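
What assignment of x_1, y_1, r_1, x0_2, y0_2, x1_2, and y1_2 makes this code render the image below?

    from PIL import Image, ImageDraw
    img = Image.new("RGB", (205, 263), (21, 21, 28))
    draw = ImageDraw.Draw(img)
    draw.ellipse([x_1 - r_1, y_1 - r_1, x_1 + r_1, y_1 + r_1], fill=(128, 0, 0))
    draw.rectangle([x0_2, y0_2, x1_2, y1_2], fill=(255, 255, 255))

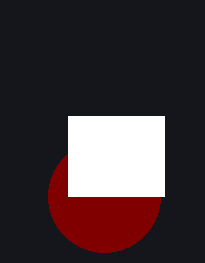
x_1 = 104
y_1 = 196
r_1 = 56
x0_2 = 68
y0_2 = 116
x1_2 = 164
y1_2 = 196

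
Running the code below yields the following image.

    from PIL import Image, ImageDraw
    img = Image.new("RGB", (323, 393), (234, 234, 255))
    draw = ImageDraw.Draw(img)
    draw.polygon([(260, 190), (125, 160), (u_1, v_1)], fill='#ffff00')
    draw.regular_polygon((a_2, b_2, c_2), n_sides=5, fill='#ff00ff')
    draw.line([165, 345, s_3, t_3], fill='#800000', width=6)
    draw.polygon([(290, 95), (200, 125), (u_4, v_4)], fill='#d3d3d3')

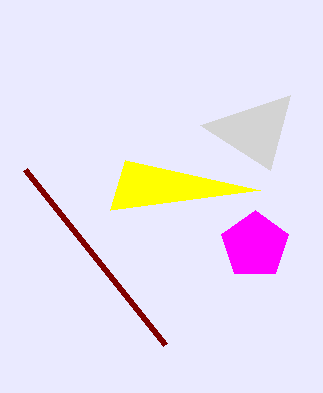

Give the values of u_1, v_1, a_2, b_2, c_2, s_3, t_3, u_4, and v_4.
u_1 = 110, v_1 = 210, a_2 = 255, b_2 = 245, c_2 = 35, s_3 = 25, t_3 = 170, u_4 = 270, v_4 = 170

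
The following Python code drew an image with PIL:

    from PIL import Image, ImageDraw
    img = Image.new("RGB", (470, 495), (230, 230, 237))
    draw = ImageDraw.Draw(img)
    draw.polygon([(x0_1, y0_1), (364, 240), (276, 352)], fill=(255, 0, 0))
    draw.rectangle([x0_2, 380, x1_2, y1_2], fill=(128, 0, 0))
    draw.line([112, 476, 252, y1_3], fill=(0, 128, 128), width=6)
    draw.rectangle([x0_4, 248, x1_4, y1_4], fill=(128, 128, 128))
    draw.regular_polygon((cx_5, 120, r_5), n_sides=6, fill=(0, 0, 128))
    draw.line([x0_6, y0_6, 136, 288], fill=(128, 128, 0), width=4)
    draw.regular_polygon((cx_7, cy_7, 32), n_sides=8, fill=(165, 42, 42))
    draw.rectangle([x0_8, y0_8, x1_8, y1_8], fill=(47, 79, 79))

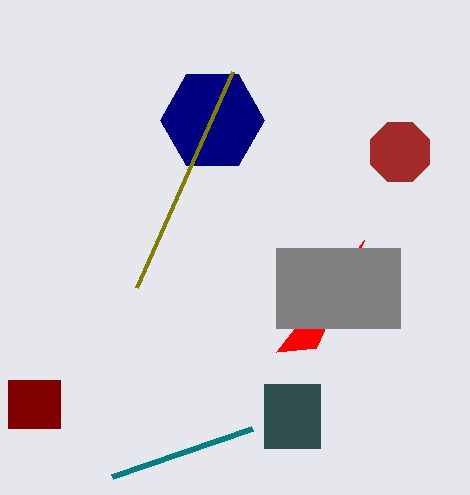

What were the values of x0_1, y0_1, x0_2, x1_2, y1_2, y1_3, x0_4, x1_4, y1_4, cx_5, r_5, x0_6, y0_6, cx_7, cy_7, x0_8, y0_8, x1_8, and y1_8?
x0_1 = 316
y0_1 = 348
x0_2 = 8
x1_2 = 60
y1_2 = 428
y1_3 = 428
x0_4 = 276
x1_4 = 400
y1_4 = 328
cx_5 = 212
r_5 = 52
x0_6 = 232
y0_6 = 72
cx_7 = 400
cy_7 = 152
x0_8 = 264
y0_8 = 384
x1_8 = 320
y1_8 = 448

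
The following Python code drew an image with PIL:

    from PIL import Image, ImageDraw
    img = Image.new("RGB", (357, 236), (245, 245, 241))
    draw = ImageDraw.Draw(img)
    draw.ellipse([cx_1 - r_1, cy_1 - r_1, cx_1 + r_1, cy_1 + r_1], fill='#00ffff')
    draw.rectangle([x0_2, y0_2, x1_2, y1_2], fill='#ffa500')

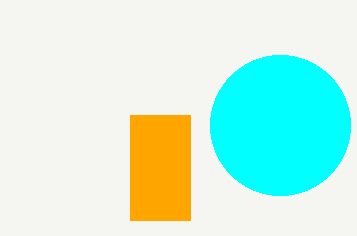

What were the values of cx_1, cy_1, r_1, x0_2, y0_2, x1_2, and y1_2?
cx_1 = 280; cy_1 = 125; r_1 = 70; x0_2 = 130; y0_2 = 115; x1_2 = 190; y1_2 = 220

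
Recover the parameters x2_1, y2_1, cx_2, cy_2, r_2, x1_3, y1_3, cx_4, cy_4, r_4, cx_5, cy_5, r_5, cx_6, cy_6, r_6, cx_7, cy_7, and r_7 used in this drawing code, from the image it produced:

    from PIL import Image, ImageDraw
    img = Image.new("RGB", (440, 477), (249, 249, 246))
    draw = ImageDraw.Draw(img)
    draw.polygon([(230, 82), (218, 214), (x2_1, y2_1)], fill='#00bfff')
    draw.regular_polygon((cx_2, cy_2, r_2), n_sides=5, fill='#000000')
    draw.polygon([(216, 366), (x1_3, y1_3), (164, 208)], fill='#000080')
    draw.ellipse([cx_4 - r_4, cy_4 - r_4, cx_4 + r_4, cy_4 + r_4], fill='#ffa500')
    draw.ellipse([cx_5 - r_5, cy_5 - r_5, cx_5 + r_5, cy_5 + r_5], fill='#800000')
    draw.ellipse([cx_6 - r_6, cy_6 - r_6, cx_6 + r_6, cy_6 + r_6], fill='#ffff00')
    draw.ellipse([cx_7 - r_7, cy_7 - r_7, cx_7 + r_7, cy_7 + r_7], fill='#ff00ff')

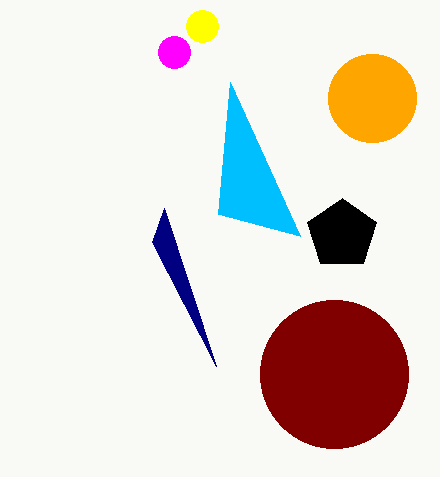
x2_1 = 300
y2_1 = 236
cx_2 = 342
cy_2 = 234
r_2 = 36
x1_3 = 152
y1_3 = 242
cx_4 = 372
cy_4 = 98
r_4 = 44
cx_5 = 334
cy_5 = 374
r_5 = 74
cx_6 = 202
cy_6 = 26
r_6 = 16
cx_7 = 174
cy_7 = 52
r_7 = 16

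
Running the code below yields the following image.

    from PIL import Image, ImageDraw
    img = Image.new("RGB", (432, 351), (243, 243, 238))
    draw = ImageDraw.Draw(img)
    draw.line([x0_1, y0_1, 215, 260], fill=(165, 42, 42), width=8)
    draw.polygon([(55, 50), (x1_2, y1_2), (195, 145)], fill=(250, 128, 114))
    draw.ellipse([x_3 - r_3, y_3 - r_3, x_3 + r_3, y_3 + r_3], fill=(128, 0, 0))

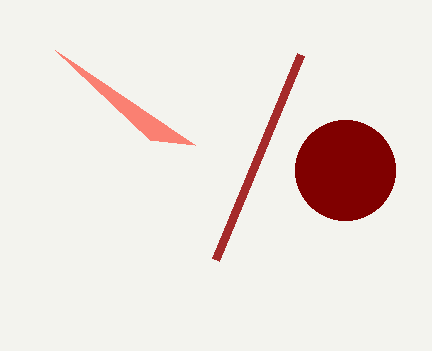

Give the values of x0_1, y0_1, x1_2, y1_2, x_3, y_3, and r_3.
x0_1 = 300, y0_1 = 55, x1_2 = 150, y1_2 = 140, x_3 = 345, y_3 = 170, r_3 = 50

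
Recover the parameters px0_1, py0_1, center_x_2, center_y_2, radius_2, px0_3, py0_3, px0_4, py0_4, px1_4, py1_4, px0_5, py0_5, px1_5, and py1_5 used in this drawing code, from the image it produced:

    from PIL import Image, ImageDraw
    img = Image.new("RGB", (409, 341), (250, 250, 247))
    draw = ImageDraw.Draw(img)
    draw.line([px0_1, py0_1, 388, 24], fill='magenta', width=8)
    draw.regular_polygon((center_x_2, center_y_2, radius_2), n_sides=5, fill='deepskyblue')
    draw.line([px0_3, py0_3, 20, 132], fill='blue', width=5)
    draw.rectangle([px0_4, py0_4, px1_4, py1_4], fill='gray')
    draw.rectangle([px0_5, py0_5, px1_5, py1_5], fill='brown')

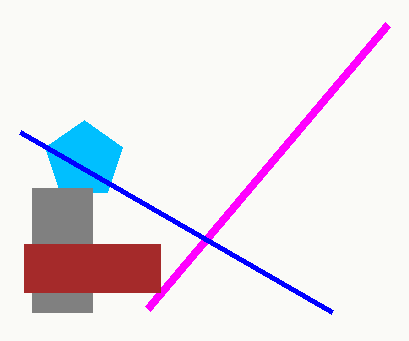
px0_1 = 148
py0_1 = 308
center_x_2 = 84
center_y_2 = 160
radius_2 = 40
px0_3 = 332
py0_3 = 312
px0_4 = 32
py0_4 = 188
px1_4 = 92
py1_4 = 312
px0_5 = 24
py0_5 = 244
px1_5 = 160
py1_5 = 292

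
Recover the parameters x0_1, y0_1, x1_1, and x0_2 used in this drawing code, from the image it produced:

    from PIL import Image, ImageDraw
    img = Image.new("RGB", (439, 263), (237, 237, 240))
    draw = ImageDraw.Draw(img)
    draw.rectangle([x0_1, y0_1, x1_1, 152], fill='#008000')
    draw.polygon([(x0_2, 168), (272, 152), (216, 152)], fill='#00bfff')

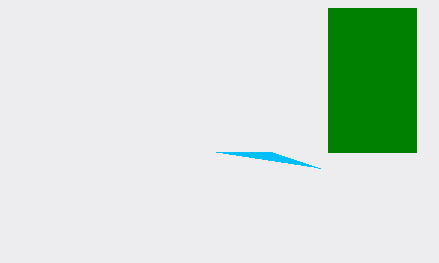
x0_1 = 328; y0_1 = 8; x1_1 = 416; x0_2 = 320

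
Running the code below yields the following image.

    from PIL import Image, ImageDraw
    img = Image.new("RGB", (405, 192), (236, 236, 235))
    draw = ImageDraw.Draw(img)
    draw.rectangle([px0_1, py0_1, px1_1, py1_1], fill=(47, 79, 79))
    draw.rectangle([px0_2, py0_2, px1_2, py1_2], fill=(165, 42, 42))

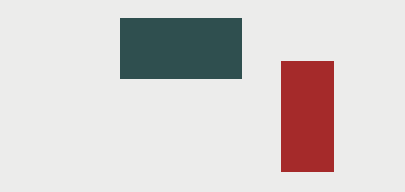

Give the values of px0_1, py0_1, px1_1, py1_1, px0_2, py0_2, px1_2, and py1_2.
px0_1 = 120, py0_1 = 18, px1_1 = 241, py1_1 = 78, px0_2 = 281, py0_2 = 61, px1_2 = 333, py1_2 = 171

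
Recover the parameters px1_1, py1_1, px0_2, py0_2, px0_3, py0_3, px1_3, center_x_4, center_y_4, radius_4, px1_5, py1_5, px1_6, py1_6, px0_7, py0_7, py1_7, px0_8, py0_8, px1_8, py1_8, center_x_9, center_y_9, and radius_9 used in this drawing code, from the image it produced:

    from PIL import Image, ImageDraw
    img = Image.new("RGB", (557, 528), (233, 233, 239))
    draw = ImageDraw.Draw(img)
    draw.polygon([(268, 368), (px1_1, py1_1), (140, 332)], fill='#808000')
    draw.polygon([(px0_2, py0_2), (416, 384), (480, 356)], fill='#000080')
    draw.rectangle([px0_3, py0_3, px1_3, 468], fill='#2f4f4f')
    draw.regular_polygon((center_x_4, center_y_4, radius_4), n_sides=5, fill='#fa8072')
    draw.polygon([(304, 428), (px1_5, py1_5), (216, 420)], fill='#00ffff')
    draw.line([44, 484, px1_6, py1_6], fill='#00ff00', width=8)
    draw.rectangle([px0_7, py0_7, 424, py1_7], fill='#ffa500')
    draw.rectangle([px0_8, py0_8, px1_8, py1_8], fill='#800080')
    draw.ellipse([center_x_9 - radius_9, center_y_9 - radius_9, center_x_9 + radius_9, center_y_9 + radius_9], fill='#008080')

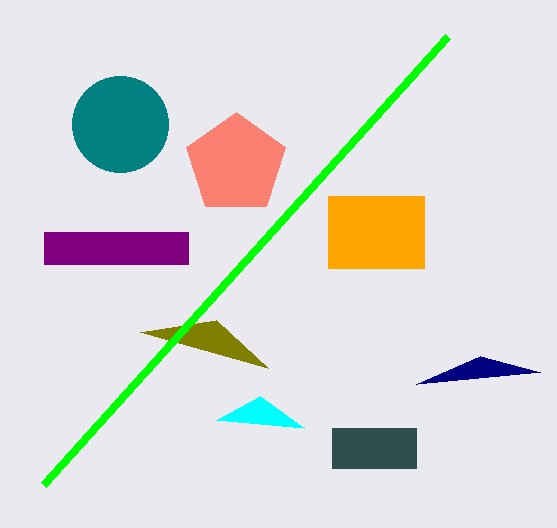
px1_1 = 216
py1_1 = 320
px0_2 = 540
py0_2 = 372
px0_3 = 332
py0_3 = 428
px1_3 = 416
center_x_4 = 236
center_y_4 = 164
radius_4 = 52
px1_5 = 260
py1_5 = 396
px1_6 = 448
py1_6 = 36
px0_7 = 328
py0_7 = 196
py1_7 = 268
px0_8 = 44
py0_8 = 232
px1_8 = 188
py1_8 = 264
center_x_9 = 120
center_y_9 = 124
radius_9 = 48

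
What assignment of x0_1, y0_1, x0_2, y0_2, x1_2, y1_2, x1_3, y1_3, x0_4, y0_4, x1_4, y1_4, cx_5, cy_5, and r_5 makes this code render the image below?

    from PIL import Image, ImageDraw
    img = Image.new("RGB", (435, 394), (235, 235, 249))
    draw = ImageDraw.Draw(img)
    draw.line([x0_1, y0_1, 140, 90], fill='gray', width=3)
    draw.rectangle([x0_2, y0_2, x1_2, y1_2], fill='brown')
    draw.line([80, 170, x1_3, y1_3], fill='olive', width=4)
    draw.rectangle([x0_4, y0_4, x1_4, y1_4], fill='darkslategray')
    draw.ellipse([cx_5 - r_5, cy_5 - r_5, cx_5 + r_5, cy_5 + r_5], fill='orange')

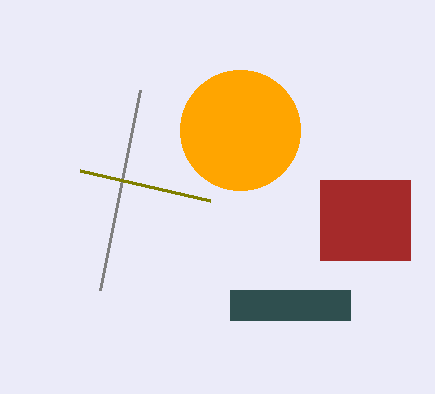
x0_1 = 100, y0_1 = 290, x0_2 = 320, y0_2 = 180, x1_2 = 410, y1_2 = 260, x1_3 = 210, y1_3 = 200, x0_4 = 230, y0_4 = 290, x1_4 = 350, y1_4 = 320, cx_5 = 240, cy_5 = 130, r_5 = 60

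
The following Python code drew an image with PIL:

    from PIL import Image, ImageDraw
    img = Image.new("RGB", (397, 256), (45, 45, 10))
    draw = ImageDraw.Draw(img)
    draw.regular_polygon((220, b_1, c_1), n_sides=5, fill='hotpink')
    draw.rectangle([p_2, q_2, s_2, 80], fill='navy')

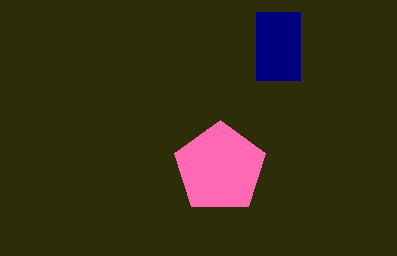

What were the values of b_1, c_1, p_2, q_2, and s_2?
b_1 = 168; c_1 = 48; p_2 = 256; q_2 = 12; s_2 = 300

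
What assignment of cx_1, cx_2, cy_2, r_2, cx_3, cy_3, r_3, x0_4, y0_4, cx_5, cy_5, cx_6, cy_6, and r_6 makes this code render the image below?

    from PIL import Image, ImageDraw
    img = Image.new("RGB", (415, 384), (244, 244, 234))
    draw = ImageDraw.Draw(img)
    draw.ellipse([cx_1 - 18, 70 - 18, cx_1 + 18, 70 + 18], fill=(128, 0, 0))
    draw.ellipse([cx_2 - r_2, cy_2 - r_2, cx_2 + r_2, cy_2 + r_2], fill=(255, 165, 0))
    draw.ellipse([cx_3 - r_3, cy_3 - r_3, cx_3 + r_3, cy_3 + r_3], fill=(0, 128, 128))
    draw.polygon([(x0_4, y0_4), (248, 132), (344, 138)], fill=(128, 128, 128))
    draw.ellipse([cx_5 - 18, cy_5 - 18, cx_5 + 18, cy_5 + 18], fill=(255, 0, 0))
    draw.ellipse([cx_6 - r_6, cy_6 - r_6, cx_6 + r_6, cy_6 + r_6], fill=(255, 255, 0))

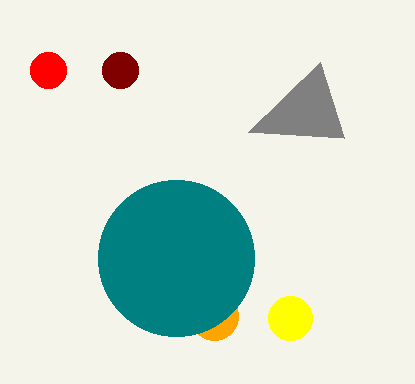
cx_1 = 120, cx_2 = 214, cy_2 = 316, r_2 = 24, cx_3 = 176, cy_3 = 258, r_3 = 78, x0_4 = 320, y0_4 = 62, cx_5 = 48, cy_5 = 70, cx_6 = 290, cy_6 = 318, r_6 = 22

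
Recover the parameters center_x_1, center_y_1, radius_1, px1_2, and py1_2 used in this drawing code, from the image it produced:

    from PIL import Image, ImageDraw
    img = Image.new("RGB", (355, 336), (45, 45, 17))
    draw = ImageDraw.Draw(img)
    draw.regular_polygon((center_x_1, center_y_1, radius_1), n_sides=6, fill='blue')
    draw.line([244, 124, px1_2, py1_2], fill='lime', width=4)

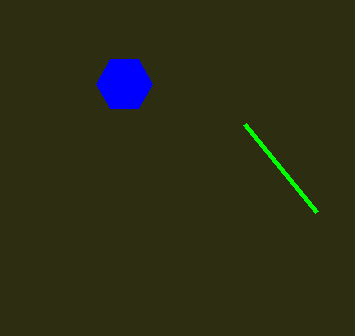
center_x_1 = 124; center_y_1 = 84; radius_1 = 28; px1_2 = 316; py1_2 = 212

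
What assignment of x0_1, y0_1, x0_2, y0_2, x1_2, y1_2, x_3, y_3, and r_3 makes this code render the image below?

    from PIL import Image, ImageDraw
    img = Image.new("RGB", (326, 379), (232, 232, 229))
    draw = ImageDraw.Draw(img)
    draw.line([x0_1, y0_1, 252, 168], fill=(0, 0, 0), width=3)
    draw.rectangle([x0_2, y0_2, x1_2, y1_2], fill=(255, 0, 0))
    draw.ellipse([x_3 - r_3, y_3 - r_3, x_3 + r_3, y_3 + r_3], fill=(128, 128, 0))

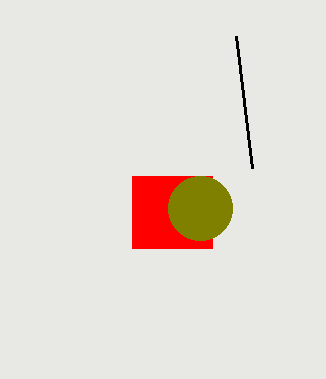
x0_1 = 236, y0_1 = 36, x0_2 = 132, y0_2 = 176, x1_2 = 212, y1_2 = 248, x_3 = 200, y_3 = 208, r_3 = 32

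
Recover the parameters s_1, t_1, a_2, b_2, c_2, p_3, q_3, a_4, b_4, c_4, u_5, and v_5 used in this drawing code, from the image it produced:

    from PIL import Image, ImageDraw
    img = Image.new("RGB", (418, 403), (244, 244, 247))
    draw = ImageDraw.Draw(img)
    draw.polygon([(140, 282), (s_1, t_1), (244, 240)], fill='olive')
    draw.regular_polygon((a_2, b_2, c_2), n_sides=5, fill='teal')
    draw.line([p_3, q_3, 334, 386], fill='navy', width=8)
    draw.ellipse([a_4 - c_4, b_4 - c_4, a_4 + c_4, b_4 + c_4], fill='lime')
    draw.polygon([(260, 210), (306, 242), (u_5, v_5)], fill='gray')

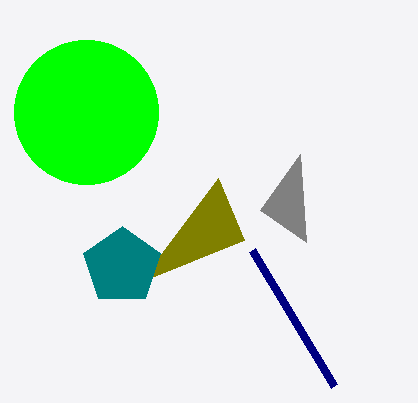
s_1 = 218
t_1 = 178
a_2 = 122
b_2 = 266
c_2 = 40
p_3 = 252
q_3 = 250
a_4 = 86
b_4 = 112
c_4 = 72
u_5 = 300
v_5 = 154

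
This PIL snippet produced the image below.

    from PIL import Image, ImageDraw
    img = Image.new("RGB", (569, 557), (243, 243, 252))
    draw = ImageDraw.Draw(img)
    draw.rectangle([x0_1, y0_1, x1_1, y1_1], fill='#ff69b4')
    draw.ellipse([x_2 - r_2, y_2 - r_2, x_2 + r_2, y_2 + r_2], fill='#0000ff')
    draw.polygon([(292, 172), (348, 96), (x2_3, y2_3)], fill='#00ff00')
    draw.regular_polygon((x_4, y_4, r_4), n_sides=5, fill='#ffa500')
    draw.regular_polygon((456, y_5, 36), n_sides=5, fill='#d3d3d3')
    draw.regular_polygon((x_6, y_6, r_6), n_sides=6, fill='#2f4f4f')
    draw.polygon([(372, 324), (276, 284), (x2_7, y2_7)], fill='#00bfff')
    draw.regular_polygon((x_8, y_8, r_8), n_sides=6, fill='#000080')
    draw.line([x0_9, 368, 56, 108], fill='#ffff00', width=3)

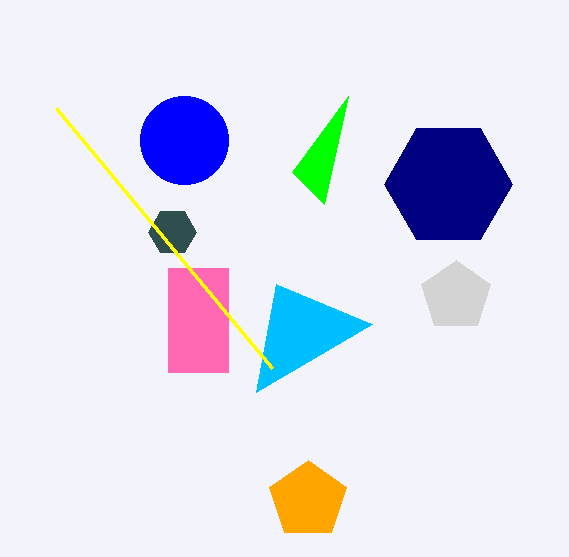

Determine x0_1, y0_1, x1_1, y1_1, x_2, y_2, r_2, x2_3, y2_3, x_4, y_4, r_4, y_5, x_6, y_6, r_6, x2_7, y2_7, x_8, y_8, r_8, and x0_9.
x0_1 = 168; y0_1 = 268; x1_1 = 228; y1_1 = 372; x_2 = 184; y_2 = 140; r_2 = 44; x2_3 = 324; y2_3 = 204; x_4 = 308; y_4 = 500; r_4 = 40; y_5 = 296; x_6 = 172; y_6 = 232; r_6 = 24; x2_7 = 256; y2_7 = 392; x_8 = 448; y_8 = 184; r_8 = 64; x0_9 = 272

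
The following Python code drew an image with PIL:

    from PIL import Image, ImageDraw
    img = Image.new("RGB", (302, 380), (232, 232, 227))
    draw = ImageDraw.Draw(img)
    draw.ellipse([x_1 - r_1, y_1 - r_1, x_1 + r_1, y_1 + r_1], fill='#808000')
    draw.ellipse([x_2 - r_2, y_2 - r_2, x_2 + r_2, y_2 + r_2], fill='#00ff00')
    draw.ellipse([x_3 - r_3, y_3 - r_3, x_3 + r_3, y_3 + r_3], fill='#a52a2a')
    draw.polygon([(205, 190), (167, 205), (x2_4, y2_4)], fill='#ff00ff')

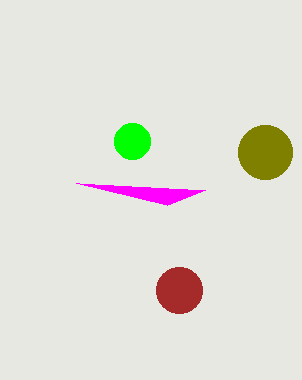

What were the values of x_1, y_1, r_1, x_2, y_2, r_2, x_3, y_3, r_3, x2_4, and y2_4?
x_1 = 265; y_1 = 152; r_1 = 27; x_2 = 132; y_2 = 141; r_2 = 18; x_3 = 179; y_3 = 290; r_3 = 23; x2_4 = 76; y2_4 = 183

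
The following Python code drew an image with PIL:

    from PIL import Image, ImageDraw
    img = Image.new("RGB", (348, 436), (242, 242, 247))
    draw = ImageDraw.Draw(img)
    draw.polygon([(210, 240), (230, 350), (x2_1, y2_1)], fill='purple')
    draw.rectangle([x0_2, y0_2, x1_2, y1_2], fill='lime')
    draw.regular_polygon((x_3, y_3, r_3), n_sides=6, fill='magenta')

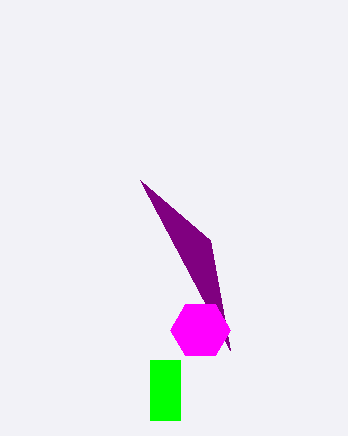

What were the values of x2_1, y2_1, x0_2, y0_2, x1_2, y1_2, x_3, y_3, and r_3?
x2_1 = 140; y2_1 = 180; x0_2 = 150; y0_2 = 360; x1_2 = 180; y1_2 = 420; x_3 = 200; y_3 = 330; r_3 = 30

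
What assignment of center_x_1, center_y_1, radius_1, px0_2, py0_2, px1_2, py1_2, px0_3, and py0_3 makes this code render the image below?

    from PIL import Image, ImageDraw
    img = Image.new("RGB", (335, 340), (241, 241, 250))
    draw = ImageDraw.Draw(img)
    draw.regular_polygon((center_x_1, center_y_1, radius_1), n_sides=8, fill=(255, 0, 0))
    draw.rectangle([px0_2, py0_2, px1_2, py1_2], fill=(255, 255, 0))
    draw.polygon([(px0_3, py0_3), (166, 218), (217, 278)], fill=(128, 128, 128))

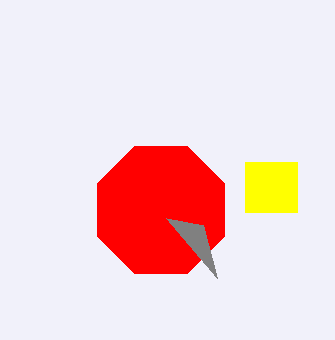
center_x_1 = 161
center_y_1 = 210
radius_1 = 69
px0_2 = 245
py0_2 = 162
px1_2 = 297
py1_2 = 212
px0_3 = 203
py0_3 = 225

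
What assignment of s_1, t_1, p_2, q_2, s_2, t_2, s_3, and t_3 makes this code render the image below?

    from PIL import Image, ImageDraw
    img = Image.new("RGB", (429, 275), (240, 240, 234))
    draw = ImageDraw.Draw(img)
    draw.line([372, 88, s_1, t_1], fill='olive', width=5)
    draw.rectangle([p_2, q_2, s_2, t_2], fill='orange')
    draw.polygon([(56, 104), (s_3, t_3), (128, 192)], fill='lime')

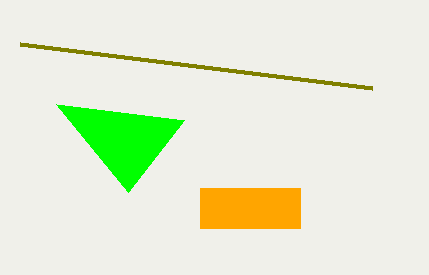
s_1 = 20
t_1 = 44
p_2 = 200
q_2 = 188
s_2 = 300
t_2 = 228
s_3 = 184
t_3 = 120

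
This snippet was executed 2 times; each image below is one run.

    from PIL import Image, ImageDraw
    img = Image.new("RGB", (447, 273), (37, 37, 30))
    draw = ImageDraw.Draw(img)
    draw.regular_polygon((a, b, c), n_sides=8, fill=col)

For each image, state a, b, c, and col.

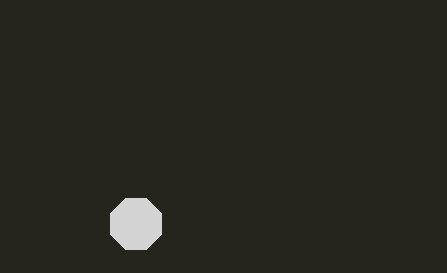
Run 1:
a = 136, b = 224, c = 28, col = 'lightgray'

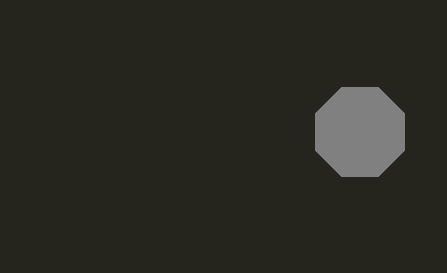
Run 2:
a = 360, b = 132, c = 48, col = 'gray'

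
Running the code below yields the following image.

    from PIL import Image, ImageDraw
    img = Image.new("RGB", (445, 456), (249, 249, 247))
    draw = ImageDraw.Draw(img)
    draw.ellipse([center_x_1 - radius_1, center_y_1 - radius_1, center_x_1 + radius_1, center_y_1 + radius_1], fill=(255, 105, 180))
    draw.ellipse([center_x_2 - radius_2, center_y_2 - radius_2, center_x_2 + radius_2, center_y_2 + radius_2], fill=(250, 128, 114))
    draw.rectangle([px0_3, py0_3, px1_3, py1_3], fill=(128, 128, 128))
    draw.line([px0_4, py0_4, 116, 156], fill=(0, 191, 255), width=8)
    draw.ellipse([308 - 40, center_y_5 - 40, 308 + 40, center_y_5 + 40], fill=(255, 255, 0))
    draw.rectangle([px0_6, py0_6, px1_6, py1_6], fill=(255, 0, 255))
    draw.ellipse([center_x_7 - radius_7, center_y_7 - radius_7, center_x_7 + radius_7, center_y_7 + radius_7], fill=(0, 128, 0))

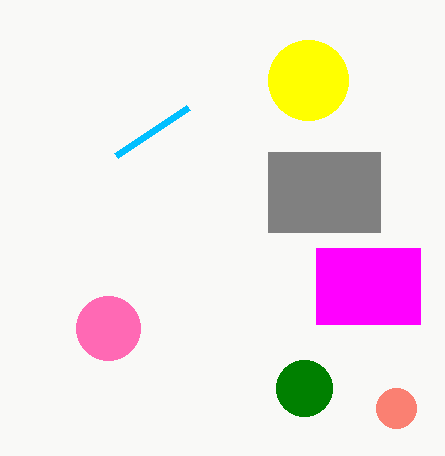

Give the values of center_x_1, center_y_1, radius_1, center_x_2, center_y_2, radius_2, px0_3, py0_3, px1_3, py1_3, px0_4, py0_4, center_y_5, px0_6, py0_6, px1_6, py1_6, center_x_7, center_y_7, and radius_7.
center_x_1 = 108; center_y_1 = 328; radius_1 = 32; center_x_2 = 396; center_y_2 = 408; radius_2 = 20; px0_3 = 268; py0_3 = 152; px1_3 = 380; py1_3 = 232; px0_4 = 188; py0_4 = 108; center_y_5 = 80; px0_6 = 316; py0_6 = 248; px1_6 = 420; py1_6 = 324; center_x_7 = 304; center_y_7 = 388; radius_7 = 28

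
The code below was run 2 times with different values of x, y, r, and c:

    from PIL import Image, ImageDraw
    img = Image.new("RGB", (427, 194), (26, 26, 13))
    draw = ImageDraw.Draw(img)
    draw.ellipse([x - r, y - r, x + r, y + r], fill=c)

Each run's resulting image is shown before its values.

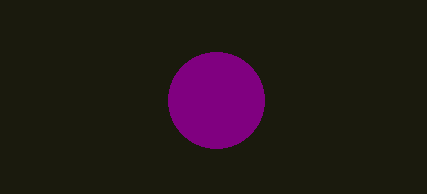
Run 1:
x = 216; y = 100; r = 48; c = 'purple'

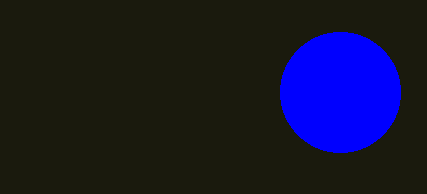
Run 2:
x = 340; y = 92; r = 60; c = 'blue'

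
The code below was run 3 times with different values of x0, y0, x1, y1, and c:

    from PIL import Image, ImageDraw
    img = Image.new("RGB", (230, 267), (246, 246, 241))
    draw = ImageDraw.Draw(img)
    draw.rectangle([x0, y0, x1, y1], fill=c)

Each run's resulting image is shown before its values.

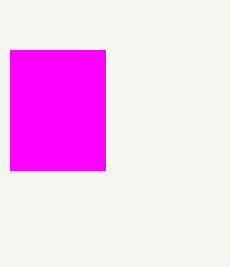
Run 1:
x0 = 10, y0 = 50, x1 = 105, y1 = 170, c = 'magenta'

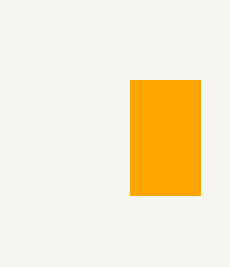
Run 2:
x0 = 130, y0 = 80, x1 = 200, y1 = 195, c = 'orange'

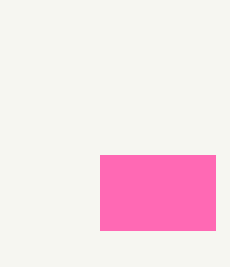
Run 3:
x0 = 100, y0 = 155, x1 = 215, y1 = 230, c = 'hotpink'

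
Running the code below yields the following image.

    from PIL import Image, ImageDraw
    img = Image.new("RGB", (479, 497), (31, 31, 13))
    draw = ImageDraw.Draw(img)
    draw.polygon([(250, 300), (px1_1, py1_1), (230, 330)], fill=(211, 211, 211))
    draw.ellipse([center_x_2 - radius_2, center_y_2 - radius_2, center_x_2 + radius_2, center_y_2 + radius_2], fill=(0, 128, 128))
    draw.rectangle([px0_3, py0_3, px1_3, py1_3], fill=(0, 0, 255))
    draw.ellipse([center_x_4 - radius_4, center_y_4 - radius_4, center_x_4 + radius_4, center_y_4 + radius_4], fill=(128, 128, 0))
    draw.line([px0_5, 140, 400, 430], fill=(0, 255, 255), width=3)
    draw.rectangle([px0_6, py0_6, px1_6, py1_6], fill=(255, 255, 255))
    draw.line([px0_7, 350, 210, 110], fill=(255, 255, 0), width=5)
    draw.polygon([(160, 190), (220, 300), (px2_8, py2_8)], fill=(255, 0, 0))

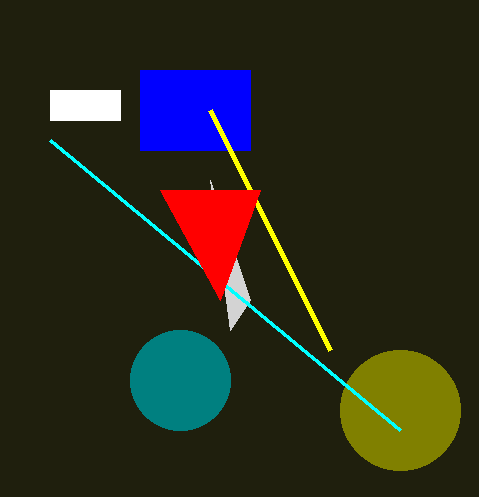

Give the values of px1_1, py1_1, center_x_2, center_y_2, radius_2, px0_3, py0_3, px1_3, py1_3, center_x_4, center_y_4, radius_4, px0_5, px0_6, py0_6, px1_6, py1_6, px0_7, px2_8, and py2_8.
px1_1 = 210, py1_1 = 180, center_x_2 = 180, center_y_2 = 380, radius_2 = 50, px0_3 = 140, py0_3 = 70, px1_3 = 250, py1_3 = 150, center_x_4 = 400, center_y_4 = 410, radius_4 = 60, px0_5 = 50, px0_6 = 50, py0_6 = 90, px1_6 = 120, py1_6 = 120, px0_7 = 330, px2_8 = 260, py2_8 = 190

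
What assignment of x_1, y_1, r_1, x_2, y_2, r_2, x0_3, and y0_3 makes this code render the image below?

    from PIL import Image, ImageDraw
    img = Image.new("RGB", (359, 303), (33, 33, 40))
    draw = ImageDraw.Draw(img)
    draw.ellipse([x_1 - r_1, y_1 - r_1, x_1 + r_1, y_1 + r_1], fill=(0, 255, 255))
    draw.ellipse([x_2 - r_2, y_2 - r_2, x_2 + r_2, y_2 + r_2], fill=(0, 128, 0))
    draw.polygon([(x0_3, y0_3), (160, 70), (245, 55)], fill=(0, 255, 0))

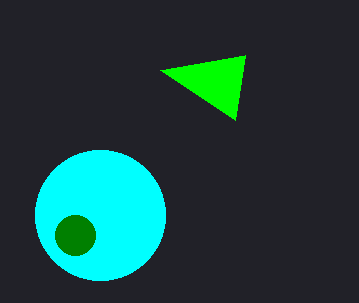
x_1 = 100, y_1 = 215, r_1 = 65, x_2 = 75, y_2 = 235, r_2 = 20, x0_3 = 235, y0_3 = 120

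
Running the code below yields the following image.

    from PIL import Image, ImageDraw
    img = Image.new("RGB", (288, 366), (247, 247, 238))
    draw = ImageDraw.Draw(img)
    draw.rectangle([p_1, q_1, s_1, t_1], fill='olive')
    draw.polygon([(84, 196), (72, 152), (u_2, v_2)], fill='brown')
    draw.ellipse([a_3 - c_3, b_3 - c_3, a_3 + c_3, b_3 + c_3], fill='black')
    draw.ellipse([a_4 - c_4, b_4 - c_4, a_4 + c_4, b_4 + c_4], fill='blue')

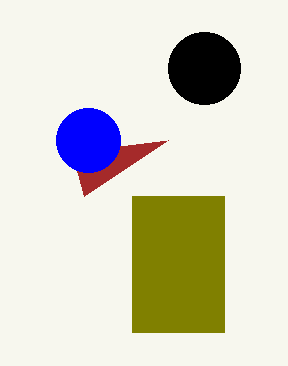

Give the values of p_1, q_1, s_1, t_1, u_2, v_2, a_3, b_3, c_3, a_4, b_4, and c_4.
p_1 = 132; q_1 = 196; s_1 = 224; t_1 = 332; u_2 = 168; v_2 = 140; a_3 = 204; b_3 = 68; c_3 = 36; a_4 = 88; b_4 = 140; c_4 = 32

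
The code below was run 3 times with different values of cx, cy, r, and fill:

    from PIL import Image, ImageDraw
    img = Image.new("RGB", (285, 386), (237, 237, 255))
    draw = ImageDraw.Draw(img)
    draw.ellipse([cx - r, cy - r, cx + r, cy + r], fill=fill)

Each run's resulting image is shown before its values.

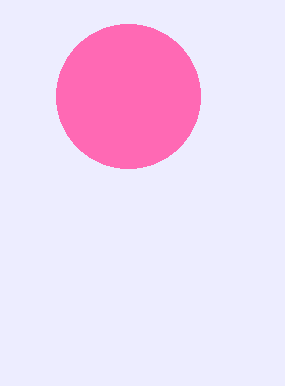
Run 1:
cx = 128; cy = 96; r = 72; fill = 'hotpink'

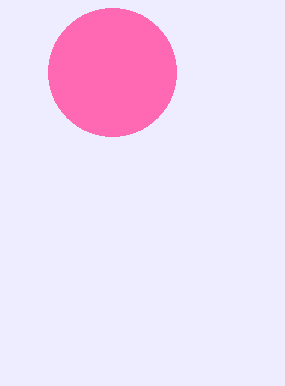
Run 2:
cx = 112
cy = 72
r = 64
fill = 'hotpink'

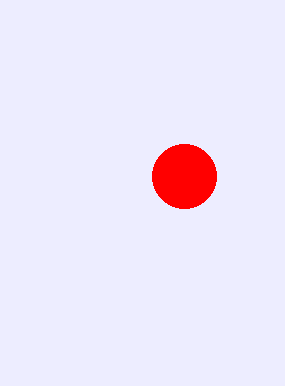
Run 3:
cx = 184; cy = 176; r = 32; fill = 'red'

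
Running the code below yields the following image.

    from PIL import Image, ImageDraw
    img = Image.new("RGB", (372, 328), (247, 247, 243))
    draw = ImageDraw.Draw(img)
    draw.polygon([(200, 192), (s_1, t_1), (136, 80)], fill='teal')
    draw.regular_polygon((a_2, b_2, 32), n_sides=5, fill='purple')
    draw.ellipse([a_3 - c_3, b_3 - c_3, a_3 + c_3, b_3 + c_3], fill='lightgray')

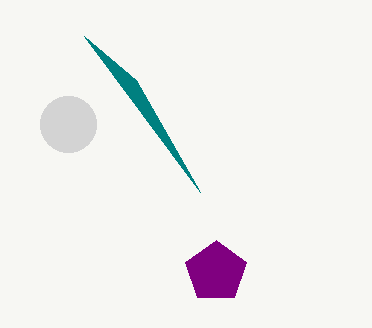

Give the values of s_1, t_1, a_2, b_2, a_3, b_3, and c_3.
s_1 = 84, t_1 = 36, a_2 = 216, b_2 = 272, a_3 = 68, b_3 = 124, c_3 = 28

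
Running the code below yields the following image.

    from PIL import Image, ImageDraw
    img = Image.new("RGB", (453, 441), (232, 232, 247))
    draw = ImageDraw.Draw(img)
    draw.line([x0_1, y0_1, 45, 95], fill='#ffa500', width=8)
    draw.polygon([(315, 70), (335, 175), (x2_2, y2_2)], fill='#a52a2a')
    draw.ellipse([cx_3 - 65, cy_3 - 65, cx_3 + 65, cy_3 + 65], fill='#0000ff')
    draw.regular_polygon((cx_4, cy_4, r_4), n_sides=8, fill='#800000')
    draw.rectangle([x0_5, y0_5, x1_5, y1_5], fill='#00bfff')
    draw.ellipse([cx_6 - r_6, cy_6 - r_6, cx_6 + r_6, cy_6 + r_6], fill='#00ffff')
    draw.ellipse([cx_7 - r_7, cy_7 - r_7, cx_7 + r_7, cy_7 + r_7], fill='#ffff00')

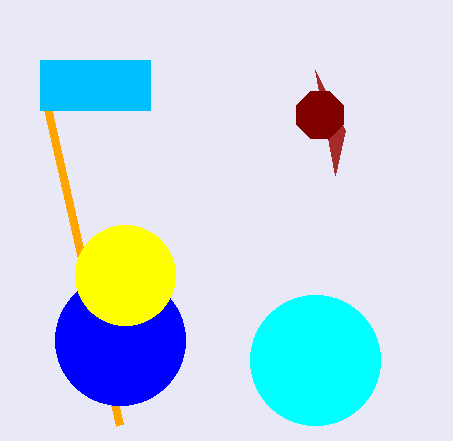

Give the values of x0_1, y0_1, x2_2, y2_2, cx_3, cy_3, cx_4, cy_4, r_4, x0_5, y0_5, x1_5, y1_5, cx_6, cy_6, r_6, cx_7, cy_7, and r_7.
x0_1 = 120, y0_1 = 425, x2_2 = 345, y2_2 = 130, cx_3 = 120, cy_3 = 340, cx_4 = 320, cy_4 = 115, r_4 = 25, x0_5 = 40, y0_5 = 60, x1_5 = 150, y1_5 = 110, cx_6 = 315, cy_6 = 360, r_6 = 65, cx_7 = 125, cy_7 = 275, r_7 = 50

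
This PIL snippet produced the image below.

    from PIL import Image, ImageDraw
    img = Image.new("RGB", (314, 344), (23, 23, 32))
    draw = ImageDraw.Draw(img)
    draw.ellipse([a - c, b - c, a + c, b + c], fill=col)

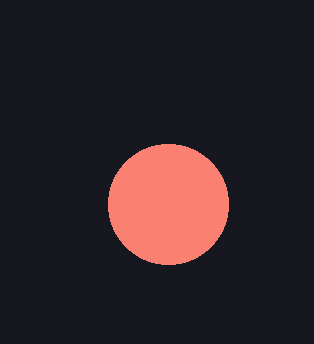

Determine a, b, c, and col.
a = 168; b = 204; c = 60; col = 'salmon'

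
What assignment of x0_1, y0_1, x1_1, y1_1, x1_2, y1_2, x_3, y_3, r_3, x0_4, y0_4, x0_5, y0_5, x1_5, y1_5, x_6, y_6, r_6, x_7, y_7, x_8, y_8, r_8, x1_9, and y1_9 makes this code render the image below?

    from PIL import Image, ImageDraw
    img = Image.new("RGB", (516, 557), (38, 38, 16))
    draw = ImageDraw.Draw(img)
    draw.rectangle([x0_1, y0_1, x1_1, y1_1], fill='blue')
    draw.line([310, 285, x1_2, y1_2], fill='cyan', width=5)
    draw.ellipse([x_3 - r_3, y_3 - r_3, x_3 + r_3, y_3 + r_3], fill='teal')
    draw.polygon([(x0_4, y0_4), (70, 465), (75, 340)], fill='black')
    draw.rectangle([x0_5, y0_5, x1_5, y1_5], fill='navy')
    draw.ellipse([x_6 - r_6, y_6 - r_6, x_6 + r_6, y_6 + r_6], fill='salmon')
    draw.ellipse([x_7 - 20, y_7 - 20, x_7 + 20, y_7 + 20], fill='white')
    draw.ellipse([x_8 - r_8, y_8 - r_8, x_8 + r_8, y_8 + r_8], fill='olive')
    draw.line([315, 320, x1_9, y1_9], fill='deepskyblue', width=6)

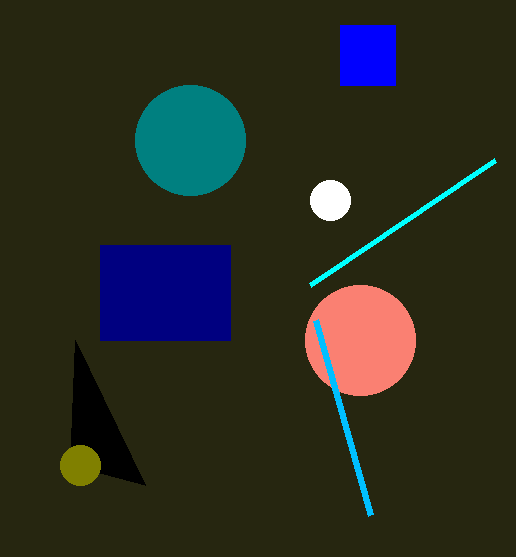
x0_1 = 340, y0_1 = 25, x1_1 = 395, y1_1 = 85, x1_2 = 495, y1_2 = 160, x_3 = 190, y_3 = 140, r_3 = 55, x0_4 = 145, y0_4 = 485, x0_5 = 100, y0_5 = 245, x1_5 = 230, y1_5 = 340, x_6 = 360, y_6 = 340, r_6 = 55, x_7 = 330, y_7 = 200, x_8 = 80, y_8 = 465, r_8 = 20, x1_9 = 370, y1_9 = 515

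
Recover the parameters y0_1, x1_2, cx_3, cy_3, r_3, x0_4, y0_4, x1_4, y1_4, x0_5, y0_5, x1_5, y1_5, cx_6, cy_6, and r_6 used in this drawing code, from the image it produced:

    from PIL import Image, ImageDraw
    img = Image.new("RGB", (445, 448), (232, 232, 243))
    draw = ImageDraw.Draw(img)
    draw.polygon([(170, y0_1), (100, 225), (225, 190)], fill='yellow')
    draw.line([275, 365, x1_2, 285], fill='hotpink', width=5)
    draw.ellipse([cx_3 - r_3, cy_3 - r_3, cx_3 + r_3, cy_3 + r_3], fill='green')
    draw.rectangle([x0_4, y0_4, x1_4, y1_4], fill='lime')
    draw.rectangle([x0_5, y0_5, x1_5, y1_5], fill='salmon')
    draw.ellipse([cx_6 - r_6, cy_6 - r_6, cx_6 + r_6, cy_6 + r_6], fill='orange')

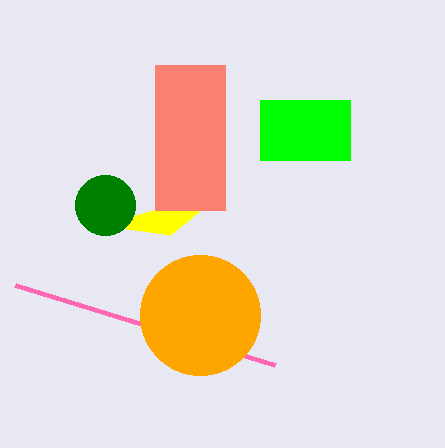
y0_1 = 235, x1_2 = 15, cx_3 = 105, cy_3 = 205, r_3 = 30, x0_4 = 260, y0_4 = 100, x1_4 = 350, y1_4 = 160, x0_5 = 155, y0_5 = 65, x1_5 = 225, y1_5 = 210, cx_6 = 200, cy_6 = 315, r_6 = 60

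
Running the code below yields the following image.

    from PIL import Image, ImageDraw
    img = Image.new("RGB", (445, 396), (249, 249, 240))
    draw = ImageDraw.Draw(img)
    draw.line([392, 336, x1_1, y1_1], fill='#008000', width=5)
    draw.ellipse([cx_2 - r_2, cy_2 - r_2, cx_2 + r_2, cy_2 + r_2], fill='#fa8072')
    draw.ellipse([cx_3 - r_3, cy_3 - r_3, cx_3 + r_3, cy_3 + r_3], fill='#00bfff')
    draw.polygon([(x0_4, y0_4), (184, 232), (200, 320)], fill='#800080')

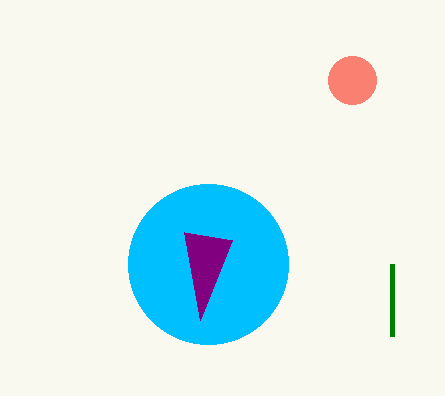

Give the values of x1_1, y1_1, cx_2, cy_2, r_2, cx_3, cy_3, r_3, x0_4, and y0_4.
x1_1 = 392
y1_1 = 264
cx_2 = 352
cy_2 = 80
r_2 = 24
cx_3 = 208
cy_3 = 264
r_3 = 80
x0_4 = 232
y0_4 = 240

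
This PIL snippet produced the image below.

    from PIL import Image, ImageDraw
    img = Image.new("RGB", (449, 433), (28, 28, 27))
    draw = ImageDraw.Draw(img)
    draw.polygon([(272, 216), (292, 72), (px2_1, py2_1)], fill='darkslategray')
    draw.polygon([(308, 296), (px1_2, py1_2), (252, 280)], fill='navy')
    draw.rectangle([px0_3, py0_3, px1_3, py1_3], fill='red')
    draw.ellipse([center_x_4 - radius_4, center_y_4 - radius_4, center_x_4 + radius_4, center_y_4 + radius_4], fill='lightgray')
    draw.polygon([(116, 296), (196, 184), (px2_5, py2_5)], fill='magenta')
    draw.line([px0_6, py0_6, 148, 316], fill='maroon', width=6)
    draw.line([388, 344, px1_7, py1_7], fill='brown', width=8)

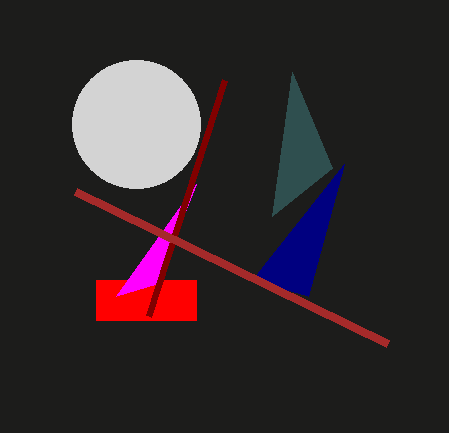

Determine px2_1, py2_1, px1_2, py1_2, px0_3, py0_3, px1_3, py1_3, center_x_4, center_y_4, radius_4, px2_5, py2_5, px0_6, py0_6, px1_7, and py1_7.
px2_1 = 332; py2_1 = 168; px1_2 = 344; py1_2 = 164; px0_3 = 96; py0_3 = 280; px1_3 = 196; py1_3 = 320; center_x_4 = 136; center_y_4 = 124; radius_4 = 64; px2_5 = 156; py2_5 = 284; px0_6 = 224; py0_6 = 80; px1_7 = 76; py1_7 = 192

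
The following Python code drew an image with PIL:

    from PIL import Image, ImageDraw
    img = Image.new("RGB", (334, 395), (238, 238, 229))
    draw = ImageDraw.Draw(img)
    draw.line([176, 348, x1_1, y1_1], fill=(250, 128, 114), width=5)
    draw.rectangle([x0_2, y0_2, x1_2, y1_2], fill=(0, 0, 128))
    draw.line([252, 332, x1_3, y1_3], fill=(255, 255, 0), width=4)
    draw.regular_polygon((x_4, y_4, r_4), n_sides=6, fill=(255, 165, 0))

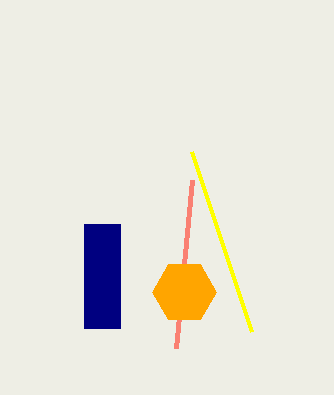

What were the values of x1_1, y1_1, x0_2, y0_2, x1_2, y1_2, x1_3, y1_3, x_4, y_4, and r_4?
x1_1 = 192; y1_1 = 180; x0_2 = 84; y0_2 = 224; x1_2 = 120; y1_2 = 328; x1_3 = 192; y1_3 = 152; x_4 = 184; y_4 = 292; r_4 = 32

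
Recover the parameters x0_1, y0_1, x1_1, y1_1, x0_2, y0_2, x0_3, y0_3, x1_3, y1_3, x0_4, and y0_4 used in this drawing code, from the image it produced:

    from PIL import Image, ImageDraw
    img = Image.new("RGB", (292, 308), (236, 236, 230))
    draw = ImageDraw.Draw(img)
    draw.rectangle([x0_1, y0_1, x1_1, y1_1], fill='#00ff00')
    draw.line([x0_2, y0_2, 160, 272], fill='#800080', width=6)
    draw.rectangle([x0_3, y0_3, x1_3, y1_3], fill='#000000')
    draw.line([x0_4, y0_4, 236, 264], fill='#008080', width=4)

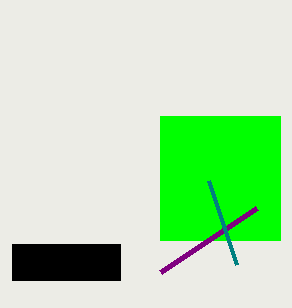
x0_1 = 160, y0_1 = 116, x1_1 = 280, y1_1 = 240, x0_2 = 256, y0_2 = 208, x0_3 = 12, y0_3 = 244, x1_3 = 120, y1_3 = 280, x0_4 = 208, y0_4 = 180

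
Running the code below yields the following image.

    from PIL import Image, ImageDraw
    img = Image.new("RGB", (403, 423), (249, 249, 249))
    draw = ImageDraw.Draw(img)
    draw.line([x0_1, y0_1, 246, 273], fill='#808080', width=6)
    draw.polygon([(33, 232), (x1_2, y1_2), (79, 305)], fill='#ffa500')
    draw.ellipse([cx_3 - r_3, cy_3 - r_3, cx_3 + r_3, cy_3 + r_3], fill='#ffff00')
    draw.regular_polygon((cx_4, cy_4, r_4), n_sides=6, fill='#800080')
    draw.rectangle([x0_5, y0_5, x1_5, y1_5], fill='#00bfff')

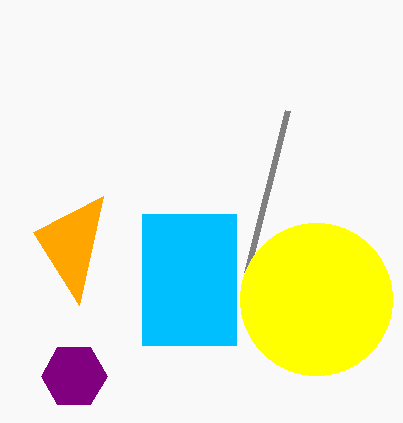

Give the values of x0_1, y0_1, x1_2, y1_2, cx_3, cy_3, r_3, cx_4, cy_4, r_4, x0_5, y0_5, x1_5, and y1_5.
x0_1 = 287
y0_1 = 111
x1_2 = 103
y1_2 = 196
cx_3 = 316
cy_3 = 299
r_3 = 76
cx_4 = 74
cy_4 = 376
r_4 = 33
x0_5 = 142
y0_5 = 214
x1_5 = 236
y1_5 = 345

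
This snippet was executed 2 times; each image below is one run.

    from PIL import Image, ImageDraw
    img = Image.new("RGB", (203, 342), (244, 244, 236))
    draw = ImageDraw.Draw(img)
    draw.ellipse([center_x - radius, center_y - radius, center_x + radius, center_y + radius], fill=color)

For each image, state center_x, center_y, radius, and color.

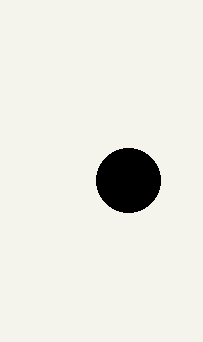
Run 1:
center_x = 128; center_y = 180; radius = 32; color = 'black'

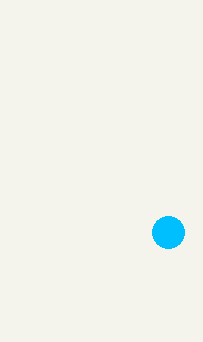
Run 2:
center_x = 168
center_y = 232
radius = 16
color = 'deepskyblue'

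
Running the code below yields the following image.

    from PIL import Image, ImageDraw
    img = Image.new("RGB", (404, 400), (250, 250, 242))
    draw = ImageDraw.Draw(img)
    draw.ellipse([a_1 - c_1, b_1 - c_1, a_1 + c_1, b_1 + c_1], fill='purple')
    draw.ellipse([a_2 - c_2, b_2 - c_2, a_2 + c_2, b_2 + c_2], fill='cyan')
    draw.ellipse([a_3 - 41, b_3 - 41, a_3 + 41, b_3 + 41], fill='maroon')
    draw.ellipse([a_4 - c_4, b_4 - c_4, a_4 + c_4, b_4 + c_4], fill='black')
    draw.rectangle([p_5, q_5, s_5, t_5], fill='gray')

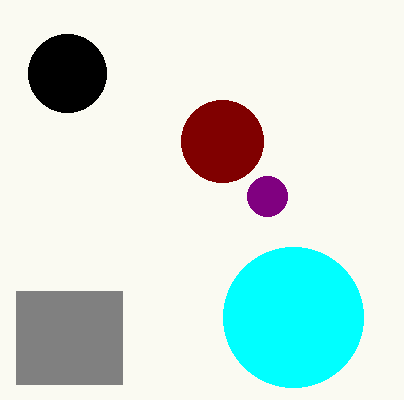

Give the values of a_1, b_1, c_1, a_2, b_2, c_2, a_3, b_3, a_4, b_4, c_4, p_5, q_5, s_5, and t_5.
a_1 = 267
b_1 = 196
c_1 = 20
a_2 = 293
b_2 = 317
c_2 = 70
a_3 = 222
b_3 = 141
a_4 = 67
b_4 = 73
c_4 = 39
p_5 = 16
q_5 = 291
s_5 = 122
t_5 = 384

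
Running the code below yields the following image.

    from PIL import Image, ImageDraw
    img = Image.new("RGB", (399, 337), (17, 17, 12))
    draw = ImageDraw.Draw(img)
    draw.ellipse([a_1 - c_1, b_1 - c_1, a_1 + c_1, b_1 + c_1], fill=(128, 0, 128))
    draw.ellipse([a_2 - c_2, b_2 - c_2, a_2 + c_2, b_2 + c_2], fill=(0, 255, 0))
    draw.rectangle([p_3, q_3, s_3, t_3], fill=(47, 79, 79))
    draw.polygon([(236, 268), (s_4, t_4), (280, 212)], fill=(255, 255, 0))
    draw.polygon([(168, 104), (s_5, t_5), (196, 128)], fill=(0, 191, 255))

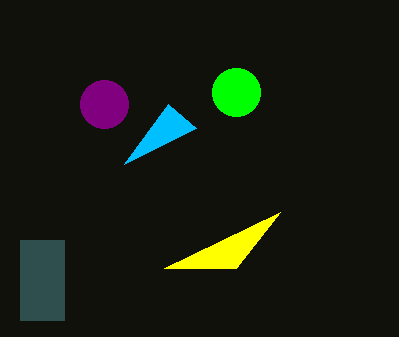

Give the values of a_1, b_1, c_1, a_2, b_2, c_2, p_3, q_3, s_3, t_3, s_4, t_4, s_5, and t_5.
a_1 = 104
b_1 = 104
c_1 = 24
a_2 = 236
b_2 = 92
c_2 = 24
p_3 = 20
q_3 = 240
s_3 = 64
t_3 = 320
s_4 = 164
t_4 = 268
s_5 = 124
t_5 = 164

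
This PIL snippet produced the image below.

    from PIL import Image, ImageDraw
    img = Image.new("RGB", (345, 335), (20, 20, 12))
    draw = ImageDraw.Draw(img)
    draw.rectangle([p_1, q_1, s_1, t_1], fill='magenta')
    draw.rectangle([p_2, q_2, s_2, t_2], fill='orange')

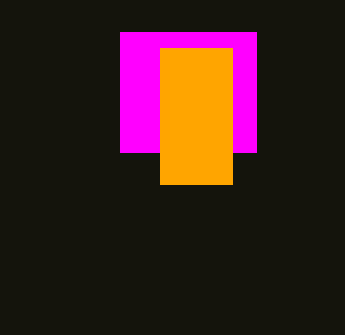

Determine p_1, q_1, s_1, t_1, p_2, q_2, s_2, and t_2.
p_1 = 120, q_1 = 32, s_1 = 256, t_1 = 152, p_2 = 160, q_2 = 48, s_2 = 232, t_2 = 184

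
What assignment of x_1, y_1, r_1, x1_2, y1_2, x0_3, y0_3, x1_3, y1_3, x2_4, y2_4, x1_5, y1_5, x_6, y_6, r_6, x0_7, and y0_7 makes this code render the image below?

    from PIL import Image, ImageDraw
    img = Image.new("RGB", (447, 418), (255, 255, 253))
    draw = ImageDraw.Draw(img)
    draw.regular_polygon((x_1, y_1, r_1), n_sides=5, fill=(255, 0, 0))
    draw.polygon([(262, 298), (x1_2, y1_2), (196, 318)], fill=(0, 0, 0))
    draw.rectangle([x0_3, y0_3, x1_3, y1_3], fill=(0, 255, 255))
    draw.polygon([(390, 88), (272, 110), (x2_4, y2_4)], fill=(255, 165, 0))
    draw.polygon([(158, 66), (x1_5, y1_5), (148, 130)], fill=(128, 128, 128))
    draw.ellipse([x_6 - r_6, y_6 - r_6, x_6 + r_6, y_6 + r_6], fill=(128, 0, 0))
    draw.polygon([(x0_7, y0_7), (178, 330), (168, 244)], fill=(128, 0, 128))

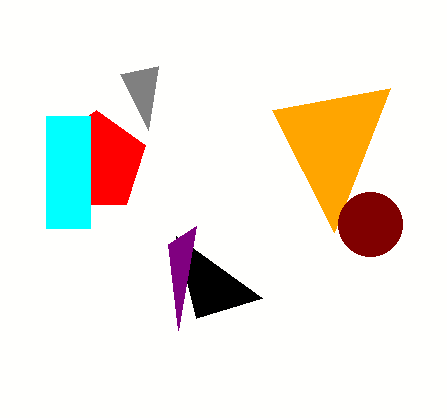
x_1 = 96; y_1 = 162; r_1 = 52; x1_2 = 176; y1_2 = 236; x0_3 = 46; y0_3 = 116; x1_3 = 90; y1_3 = 228; x2_4 = 334; y2_4 = 232; x1_5 = 120; y1_5 = 74; x_6 = 370; y_6 = 224; r_6 = 32; x0_7 = 196; y0_7 = 226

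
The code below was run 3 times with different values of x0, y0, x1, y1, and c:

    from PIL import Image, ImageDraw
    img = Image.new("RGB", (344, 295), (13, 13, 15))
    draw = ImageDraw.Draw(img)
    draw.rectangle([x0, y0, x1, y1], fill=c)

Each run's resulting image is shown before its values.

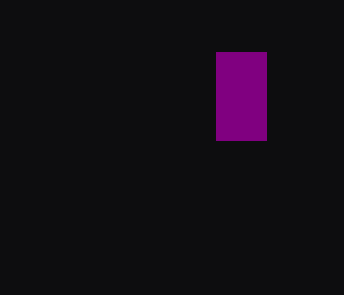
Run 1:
x0 = 216; y0 = 52; x1 = 266; y1 = 140; c = 'purple'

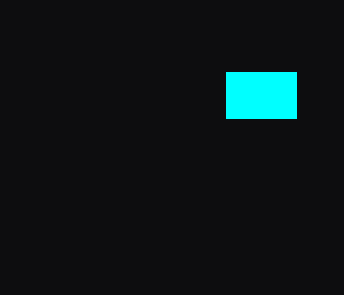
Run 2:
x0 = 226
y0 = 72
x1 = 296
y1 = 118
c = 'cyan'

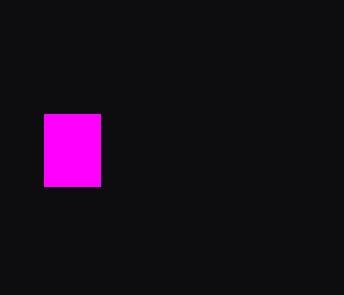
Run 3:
x0 = 44; y0 = 114; x1 = 100; y1 = 186; c = 'magenta'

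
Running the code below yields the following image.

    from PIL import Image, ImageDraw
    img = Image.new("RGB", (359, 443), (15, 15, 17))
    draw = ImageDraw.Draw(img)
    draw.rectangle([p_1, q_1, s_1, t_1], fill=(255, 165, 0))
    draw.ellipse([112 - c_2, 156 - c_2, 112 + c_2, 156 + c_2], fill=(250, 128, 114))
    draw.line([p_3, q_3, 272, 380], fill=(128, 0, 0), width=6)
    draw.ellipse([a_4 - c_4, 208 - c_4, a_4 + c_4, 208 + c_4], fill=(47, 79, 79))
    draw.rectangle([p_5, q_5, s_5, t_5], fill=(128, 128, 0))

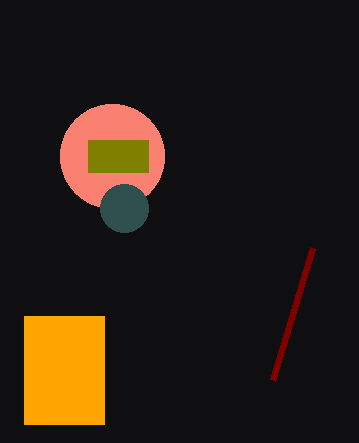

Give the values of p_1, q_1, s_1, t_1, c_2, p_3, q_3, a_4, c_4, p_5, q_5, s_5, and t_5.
p_1 = 24; q_1 = 316; s_1 = 104; t_1 = 424; c_2 = 52; p_3 = 312; q_3 = 248; a_4 = 124; c_4 = 24; p_5 = 88; q_5 = 140; s_5 = 148; t_5 = 172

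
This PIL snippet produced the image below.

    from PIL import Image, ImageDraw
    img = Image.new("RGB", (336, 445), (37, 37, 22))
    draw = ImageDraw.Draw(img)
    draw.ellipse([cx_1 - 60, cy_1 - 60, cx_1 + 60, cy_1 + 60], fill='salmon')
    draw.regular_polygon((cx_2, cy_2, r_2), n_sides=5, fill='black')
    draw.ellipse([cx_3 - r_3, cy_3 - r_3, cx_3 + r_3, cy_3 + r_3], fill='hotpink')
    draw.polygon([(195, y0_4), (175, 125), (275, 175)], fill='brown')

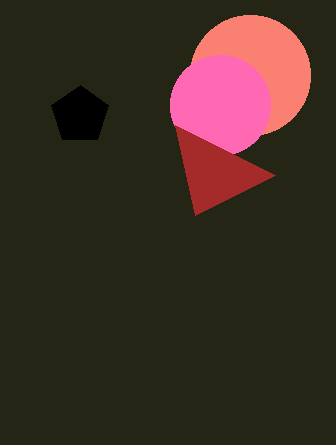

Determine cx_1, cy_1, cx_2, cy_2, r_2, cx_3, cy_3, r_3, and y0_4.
cx_1 = 250
cy_1 = 75
cx_2 = 80
cy_2 = 115
r_2 = 30
cx_3 = 220
cy_3 = 105
r_3 = 50
y0_4 = 215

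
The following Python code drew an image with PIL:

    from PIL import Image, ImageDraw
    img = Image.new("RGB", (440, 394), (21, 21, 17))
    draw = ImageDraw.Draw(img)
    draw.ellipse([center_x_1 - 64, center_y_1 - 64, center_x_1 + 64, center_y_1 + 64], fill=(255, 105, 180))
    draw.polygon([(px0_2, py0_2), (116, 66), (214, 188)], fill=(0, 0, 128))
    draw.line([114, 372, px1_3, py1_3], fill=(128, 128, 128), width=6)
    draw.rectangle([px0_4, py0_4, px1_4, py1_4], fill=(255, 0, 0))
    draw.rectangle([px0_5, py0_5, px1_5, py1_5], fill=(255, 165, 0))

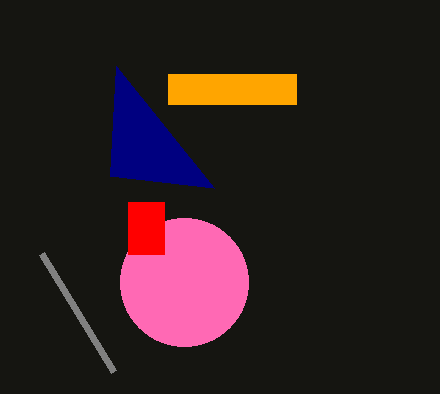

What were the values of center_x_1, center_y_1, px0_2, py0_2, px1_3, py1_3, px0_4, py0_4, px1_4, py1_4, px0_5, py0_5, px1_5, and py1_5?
center_x_1 = 184; center_y_1 = 282; px0_2 = 110; py0_2 = 176; px1_3 = 42; py1_3 = 254; px0_4 = 128; py0_4 = 202; px1_4 = 164; py1_4 = 254; px0_5 = 168; py0_5 = 74; px1_5 = 296; py1_5 = 104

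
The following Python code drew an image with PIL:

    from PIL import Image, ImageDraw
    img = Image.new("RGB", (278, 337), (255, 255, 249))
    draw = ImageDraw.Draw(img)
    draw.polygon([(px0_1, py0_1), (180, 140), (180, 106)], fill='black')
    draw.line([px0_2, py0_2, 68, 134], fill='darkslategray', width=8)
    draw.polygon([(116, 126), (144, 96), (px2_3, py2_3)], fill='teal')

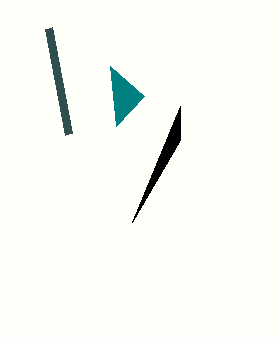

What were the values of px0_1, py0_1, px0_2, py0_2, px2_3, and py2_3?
px0_1 = 132
py0_1 = 222
px0_2 = 48
py0_2 = 28
px2_3 = 110
py2_3 = 66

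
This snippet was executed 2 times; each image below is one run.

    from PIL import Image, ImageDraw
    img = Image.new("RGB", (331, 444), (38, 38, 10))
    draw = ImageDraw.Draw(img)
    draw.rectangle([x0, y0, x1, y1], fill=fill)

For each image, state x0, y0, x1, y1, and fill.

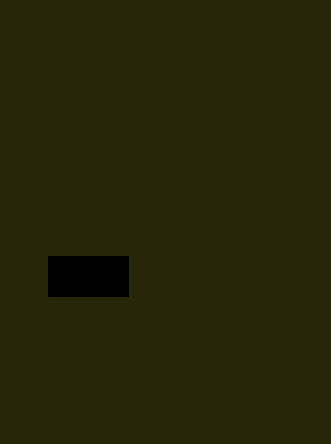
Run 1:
x0 = 48
y0 = 256
x1 = 128
y1 = 296
fill = 'black'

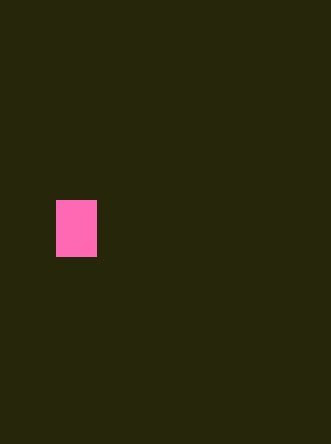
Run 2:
x0 = 56; y0 = 200; x1 = 96; y1 = 256; fill = 'hotpink'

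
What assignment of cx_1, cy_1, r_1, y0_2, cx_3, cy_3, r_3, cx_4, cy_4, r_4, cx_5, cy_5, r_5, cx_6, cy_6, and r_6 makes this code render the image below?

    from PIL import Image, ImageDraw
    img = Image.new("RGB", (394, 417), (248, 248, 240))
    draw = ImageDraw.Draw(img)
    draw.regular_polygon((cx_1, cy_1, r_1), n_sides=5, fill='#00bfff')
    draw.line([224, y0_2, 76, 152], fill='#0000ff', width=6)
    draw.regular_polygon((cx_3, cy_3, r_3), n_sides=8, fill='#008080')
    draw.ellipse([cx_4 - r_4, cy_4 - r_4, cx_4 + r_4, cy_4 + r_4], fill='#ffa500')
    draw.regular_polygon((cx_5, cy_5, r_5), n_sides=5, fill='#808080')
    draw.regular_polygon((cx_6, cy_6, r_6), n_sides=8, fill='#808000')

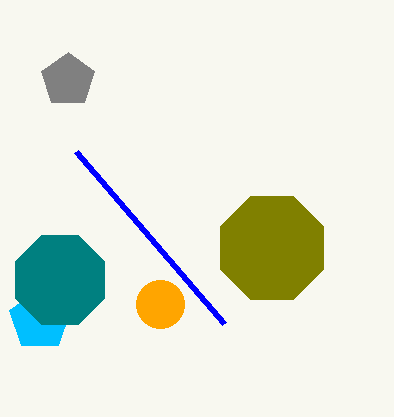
cx_1 = 40, cy_1 = 320, r_1 = 32, y0_2 = 324, cx_3 = 60, cy_3 = 280, r_3 = 48, cx_4 = 160, cy_4 = 304, r_4 = 24, cx_5 = 68, cy_5 = 80, r_5 = 28, cx_6 = 272, cy_6 = 248, r_6 = 56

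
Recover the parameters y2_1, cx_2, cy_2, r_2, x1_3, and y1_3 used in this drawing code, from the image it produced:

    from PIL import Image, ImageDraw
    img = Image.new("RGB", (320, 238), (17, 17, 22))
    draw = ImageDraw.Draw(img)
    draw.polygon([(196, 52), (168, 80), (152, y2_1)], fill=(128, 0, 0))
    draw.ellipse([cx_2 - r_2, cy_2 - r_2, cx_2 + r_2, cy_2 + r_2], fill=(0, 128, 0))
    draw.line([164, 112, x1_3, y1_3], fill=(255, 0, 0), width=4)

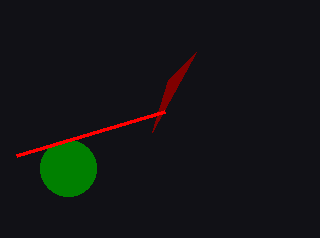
y2_1 = 132, cx_2 = 68, cy_2 = 168, r_2 = 28, x1_3 = 16, y1_3 = 156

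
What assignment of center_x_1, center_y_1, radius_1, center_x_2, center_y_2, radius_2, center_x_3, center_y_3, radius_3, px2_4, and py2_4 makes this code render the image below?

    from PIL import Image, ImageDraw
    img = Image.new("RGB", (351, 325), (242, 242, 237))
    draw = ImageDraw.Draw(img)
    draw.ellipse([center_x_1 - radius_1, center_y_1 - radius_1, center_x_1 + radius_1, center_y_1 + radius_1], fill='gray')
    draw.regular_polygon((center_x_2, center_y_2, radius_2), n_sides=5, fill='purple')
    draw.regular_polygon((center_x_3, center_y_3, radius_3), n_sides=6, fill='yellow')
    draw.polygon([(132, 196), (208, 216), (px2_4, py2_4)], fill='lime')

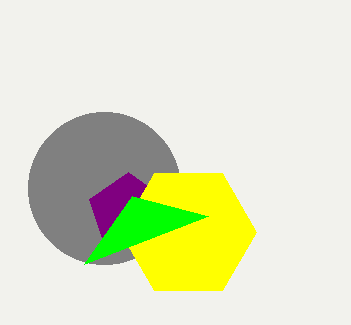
center_x_1 = 104
center_y_1 = 188
radius_1 = 76
center_x_2 = 128
center_y_2 = 212
radius_2 = 40
center_x_3 = 188
center_y_3 = 232
radius_3 = 68
px2_4 = 84
py2_4 = 264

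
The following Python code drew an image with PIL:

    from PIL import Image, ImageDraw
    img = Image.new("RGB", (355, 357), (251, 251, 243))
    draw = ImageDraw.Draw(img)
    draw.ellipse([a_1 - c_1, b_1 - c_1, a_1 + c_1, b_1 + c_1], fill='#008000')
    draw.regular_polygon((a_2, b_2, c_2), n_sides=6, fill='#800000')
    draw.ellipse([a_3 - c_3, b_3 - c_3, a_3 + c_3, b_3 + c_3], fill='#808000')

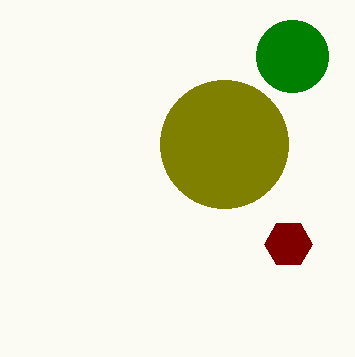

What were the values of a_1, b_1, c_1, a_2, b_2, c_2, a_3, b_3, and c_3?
a_1 = 292
b_1 = 56
c_1 = 36
a_2 = 288
b_2 = 244
c_2 = 24
a_3 = 224
b_3 = 144
c_3 = 64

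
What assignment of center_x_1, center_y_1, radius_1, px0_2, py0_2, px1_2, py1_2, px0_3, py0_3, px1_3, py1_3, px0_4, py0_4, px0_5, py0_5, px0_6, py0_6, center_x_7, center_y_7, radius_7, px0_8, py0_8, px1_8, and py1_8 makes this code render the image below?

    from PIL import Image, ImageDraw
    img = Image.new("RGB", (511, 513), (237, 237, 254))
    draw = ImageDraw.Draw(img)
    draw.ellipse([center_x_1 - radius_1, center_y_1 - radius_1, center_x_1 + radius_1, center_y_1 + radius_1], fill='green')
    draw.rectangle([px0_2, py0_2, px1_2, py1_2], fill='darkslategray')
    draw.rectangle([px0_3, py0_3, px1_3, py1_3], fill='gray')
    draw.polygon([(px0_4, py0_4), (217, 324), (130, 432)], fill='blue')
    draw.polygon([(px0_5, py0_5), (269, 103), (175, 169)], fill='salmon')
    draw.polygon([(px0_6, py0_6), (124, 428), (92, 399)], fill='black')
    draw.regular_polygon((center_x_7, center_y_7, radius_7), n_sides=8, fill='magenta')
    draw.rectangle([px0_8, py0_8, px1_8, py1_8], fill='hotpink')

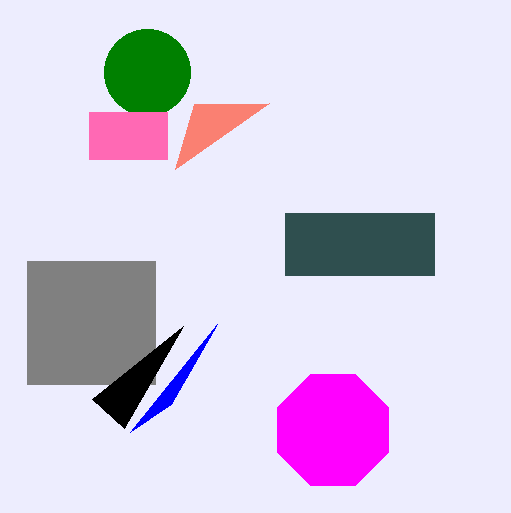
center_x_1 = 147, center_y_1 = 72, radius_1 = 43, px0_2 = 285, py0_2 = 213, px1_2 = 434, py1_2 = 275, px0_3 = 27, py0_3 = 261, px1_3 = 155, py1_3 = 384, px0_4 = 171, py0_4 = 404, px0_5 = 194, py0_5 = 104, px0_6 = 183, py0_6 = 326, center_x_7 = 333, center_y_7 = 430, radius_7 = 60, px0_8 = 89, py0_8 = 112, px1_8 = 167, py1_8 = 159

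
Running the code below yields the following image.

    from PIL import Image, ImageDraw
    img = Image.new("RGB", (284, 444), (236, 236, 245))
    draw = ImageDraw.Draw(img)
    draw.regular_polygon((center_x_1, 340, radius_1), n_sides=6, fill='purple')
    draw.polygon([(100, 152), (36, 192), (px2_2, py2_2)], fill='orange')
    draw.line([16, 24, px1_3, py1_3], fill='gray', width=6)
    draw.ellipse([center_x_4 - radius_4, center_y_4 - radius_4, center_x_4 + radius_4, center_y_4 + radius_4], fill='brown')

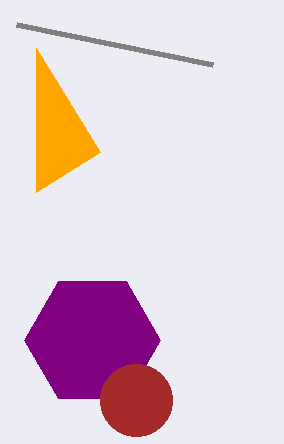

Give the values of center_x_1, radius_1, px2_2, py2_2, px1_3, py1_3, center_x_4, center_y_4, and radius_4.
center_x_1 = 92
radius_1 = 68
px2_2 = 36
py2_2 = 48
px1_3 = 212
py1_3 = 64
center_x_4 = 136
center_y_4 = 400
radius_4 = 36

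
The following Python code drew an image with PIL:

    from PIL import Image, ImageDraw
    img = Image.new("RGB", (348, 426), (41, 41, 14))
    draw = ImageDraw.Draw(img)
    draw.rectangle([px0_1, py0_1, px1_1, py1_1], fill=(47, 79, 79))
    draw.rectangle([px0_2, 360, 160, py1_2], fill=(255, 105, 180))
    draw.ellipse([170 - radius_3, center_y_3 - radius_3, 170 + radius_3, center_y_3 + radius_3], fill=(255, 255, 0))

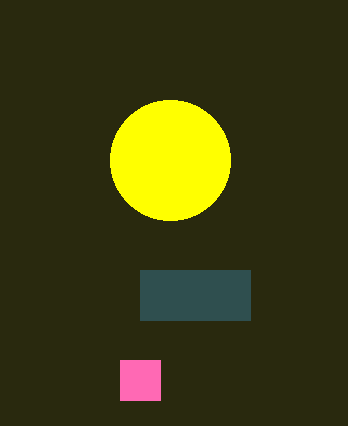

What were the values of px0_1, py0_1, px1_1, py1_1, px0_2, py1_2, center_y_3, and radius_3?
px0_1 = 140, py0_1 = 270, px1_1 = 250, py1_1 = 320, px0_2 = 120, py1_2 = 400, center_y_3 = 160, radius_3 = 60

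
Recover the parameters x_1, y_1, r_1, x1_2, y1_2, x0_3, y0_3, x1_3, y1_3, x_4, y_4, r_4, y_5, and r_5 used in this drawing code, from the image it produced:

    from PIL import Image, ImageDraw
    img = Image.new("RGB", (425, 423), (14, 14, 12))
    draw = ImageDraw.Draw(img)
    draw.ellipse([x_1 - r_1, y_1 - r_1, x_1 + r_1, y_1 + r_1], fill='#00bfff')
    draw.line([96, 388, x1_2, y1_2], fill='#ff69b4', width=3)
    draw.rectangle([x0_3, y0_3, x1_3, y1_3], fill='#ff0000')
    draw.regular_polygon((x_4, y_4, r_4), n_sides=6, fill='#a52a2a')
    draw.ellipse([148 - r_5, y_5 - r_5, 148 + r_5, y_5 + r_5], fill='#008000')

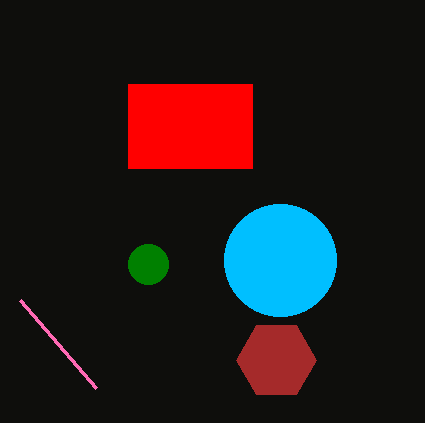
x_1 = 280
y_1 = 260
r_1 = 56
x1_2 = 20
y1_2 = 300
x0_3 = 128
y0_3 = 84
x1_3 = 252
y1_3 = 168
x_4 = 276
y_4 = 360
r_4 = 40
y_5 = 264
r_5 = 20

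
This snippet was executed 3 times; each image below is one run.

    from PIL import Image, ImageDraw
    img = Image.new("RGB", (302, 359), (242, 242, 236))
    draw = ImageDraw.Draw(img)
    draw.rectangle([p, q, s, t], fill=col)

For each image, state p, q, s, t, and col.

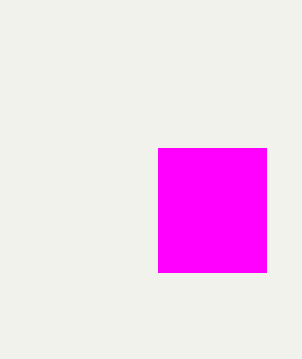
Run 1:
p = 158; q = 148; s = 266; t = 272; col = 'magenta'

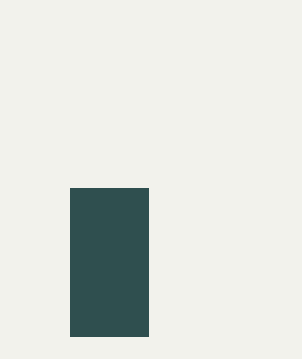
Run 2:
p = 70
q = 188
s = 148
t = 336
col = 'darkslategray'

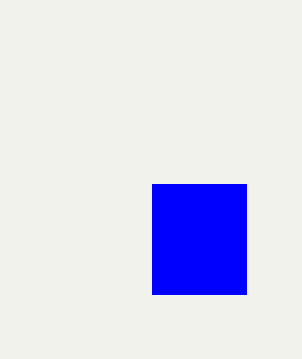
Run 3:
p = 152, q = 184, s = 246, t = 294, col = 'blue'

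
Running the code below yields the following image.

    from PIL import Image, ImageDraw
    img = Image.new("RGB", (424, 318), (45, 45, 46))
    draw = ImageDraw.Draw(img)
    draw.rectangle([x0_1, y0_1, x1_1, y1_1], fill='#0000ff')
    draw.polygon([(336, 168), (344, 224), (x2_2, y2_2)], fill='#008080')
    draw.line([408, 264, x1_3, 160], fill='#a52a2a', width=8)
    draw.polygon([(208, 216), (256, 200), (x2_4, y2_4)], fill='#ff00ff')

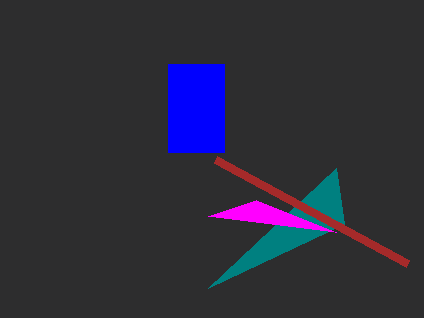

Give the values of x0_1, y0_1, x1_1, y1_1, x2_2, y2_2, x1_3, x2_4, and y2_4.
x0_1 = 168, y0_1 = 64, x1_1 = 224, y1_1 = 152, x2_2 = 208, y2_2 = 288, x1_3 = 216, x2_4 = 336, y2_4 = 232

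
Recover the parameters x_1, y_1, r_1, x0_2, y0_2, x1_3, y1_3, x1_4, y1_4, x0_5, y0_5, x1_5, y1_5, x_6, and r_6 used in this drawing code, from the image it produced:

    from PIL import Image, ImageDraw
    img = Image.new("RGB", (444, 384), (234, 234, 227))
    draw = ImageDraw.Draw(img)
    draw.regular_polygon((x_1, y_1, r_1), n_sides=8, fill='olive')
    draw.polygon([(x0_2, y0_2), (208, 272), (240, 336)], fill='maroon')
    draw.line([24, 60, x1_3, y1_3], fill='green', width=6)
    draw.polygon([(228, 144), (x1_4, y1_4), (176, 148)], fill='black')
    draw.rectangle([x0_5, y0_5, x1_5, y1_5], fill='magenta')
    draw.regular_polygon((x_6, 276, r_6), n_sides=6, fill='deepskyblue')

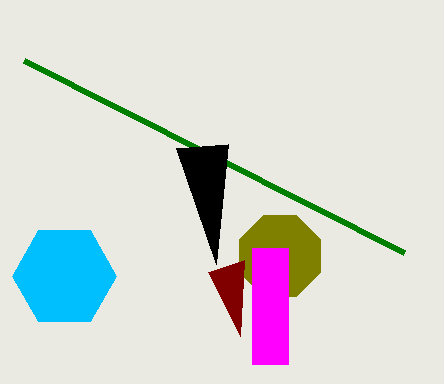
x_1 = 280, y_1 = 256, r_1 = 44, x0_2 = 244, y0_2 = 260, x1_3 = 404, y1_3 = 252, x1_4 = 216, y1_4 = 264, x0_5 = 252, y0_5 = 248, x1_5 = 288, y1_5 = 364, x_6 = 64, r_6 = 52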